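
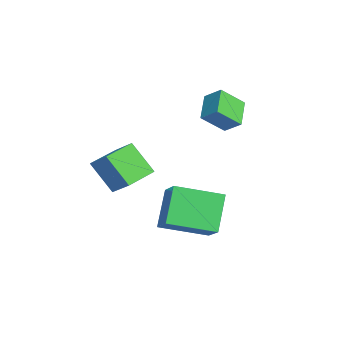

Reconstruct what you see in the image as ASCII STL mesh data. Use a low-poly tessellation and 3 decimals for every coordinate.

solid 
facet normal -0.595 0.793 0.131
outer loop
vertex -0.772 -0.735 1.47
vertex 0.093 -0.214 2.24
vertex -0.038 0.039 0.121
endloop
endfacet
facet normal -0.681 -0.410 -0.606
outer loop
vertex 0.867 -1.166 -0.08
vertex -0.772 -0.735 1.47
vertex -0.038 0.039 0.121
endloop
endfacet
facet normal -0.595 0.793 0.131
outer loop
vertex -0.038 0.039 0.121
vertex 0.093 -0.214 2.24
vertex 0.827 0.561 0.89
endloop
endfacet
facet normal 0.426 0.451 -0.785
outer loop
vertex 0.827 0.561 0.89
vertex 0.867 -1.166 -0.08
vertex -0.038 0.039 0.121
endloop
endfacet
facet normal -0.426 -0.451 0.784
outer loop
vertex -0.772 -0.735 1.47
vertex 0.998 -1.419 2.039
vertex 0.093 -0.214 2.24
endloop
endfacet
facet normal -0.681 -0.411 -0.606
outer loop
vertex 0.133 -1.941 1.27
vertex -0.772 -0.735 1.47
vertex 0.867 -1.166 -0.08
endloop
endfacet
facet normal -0.426 -0.450 0.785
outer loop
vertex 0.133 -1.941 1.27
vertex 0.998 -1.419 2.039
vertex -0.772 -0.735 1.47
endloop
endfacet
facet normal 0.681 0.411 0.606
outer loop
vertex 0.093 -0.214 2.24
vertex 0.998 -1.419 2.039
vertex 0.827 0.561 0.89
endloop
endfacet
facet normal 0.427 0.450 -0.784
outer loop
vertex 1.732 -0.645 0.69
vertex 0.867 -1.166 -0.08
vertex 0.827 0.561 0.89
endloop
endfacet
facet normal 0.681 0.411 0.606
outer loop
vertex 0.827 0.561 0.89
vertex 0.998 -1.419 2.039
vertex 1.732 -0.645 0.69
endloop
endfacet
facet normal 0.595 -0.793 -0.132
outer loop
vertex 1.732 -0.645 0.69
vertex 0.133 -1.941 1.27
vertex 0.867 -1.166 -0.08
endloop
endfacet
facet normal 0.595 -0.793 -0.131
outer loop
vertex 0.998 -1.419 2.039
vertex 0.133 -1.941 1.27
vertex 1.732 -0.645 0.69
endloop
endfacet
facet normal -0.576 0.288 0.765
outer loop
vertex 2.47 1.009 0.86
vertex 2.691 3.06 0.254
vertex 1.343 0.893 0.055
endloop
endfacet
facet normal -0.103 -0.954 0.282
outer loop
vertex 2.449 0.34 -1.414
vertex 2.47 1.009 0.86
vertex 1.343 0.893 0.055
endloop
endfacet
facet normal -0.576 0.288 0.765
outer loop
vertex 1.343 0.893 0.055
vertex 2.691 3.06 0.254
vertex 1.564 2.944 -0.551
endloop
endfacet
facet normal -0.811 -0.084 -0.579
outer loop
vertex 1.564 2.944 -0.551
vertex 2.449 0.34 -1.414
vertex 1.343 0.893 0.055
endloop
endfacet
facet normal 0.811 0.084 0.579
outer loop
vertex 2.47 1.009 0.86
vertex 3.797 2.507 -1.215
vertex 2.691 3.06 0.254
endloop
endfacet
facet normal -0.103 -0.954 0.282
outer loop
vertex 3.576 0.456 -0.609
vertex 2.47 1.009 0.86
vertex 2.449 0.34 -1.414
endloop
endfacet
facet normal 0.811 0.084 0.579
outer loop
vertex 3.576 0.456 -0.609
vertex 3.797 2.507 -1.215
vertex 2.47 1.009 0.86
endloop
endfacet
facet normal 0.103 0.954 -0.282
outer loop
vertex 2.691 3.06 0.254
vertex 3.797 2.507 -1.215
vertex 1.564 2.944 -0.551
endloop
endfacet
facet normal -0.811 -0.084 -0.579
outer loop
vertex 2.67 2.391 -2.02
vertex 2.449 0.34 -1.414
vertex 1.564 2.944 -0.551
endloop
endfacet
facet normal 0.103 0.954 -0.282
outer loop
vertex 1.564 2.944 -0.551
vertex 3.797 2.507 -1.215
vertex 2.67 2.391 -2.02
endloop
endfacet
facet normal 0.576 -0.288 -0.765
outer loop
vertex 2.67 2.391 -2.02
vertex 3.576 0.456 -0.609
vertex 2.449 0.34 -1.414
endloop
endfacet
facet normal 0.576 -0.288 -0.765
outer loop
vertex 3.797 2.507 -1.215
vertex 3.576 0.456 -0.609
vertex 2.67 2.391 -2.02
endloop
endfacet
facet normal -0.820 0.302 0.487
outer loop
vertex -0.417 3.581 4.683
vertex -0.57 4.625 3.778
vertex -0.957 3.017 4.124
endloop
endfacet
facet normal 0.111 -0.751 0.651
outer loop
vertex 0.19 2.595 3.442
vertex -0.417 3.581 4.683
vertex -0.957 3.017 4.124
endloop
endfacet
facet normal -0.819 0.302 0.487
outer loop
vertex -0.957 3.017 4.124
vertex -0.57 4.625 3.778
vertex -1.11 4.062 3.219
endloop
endfacet
facet normal -0.562 -0.587 -0.583
outer loop
vertex -1.11 4.062 3.219
vertex 0.19 2.595 3.442
vertex -0.957 3.017 4.124
endloop
endfacet
facet normal 0.562 0.587 0.582
outer loop
vertex -0.417 3.581 4.683
vertex 0.577 4.203 3.096
vertex -0.57 4.625 3.778
endloop
endfacet
facet normal 0.110 -0.751 0.651
outer loop
vertex 0.73 3.158 4.001
vertex -0.417 3.581 4.683
vertex 0.19 2.595 3.442
endloop
endfacet
facet normal 0.563 0.587 0.582
outer loop
vertex 0.73 3.158 4.001
vertex 0.577 4.203 3.096
vertex -0.417 3.581 4.683
endloop
endfacet
facet normal -0.110 0.752 -0.650
outer loop
vertex -0.57 4.625 3.778
vertex 0.577 4.203 3.096
vertex -1.11 4.062 3.219
endloop
endfacet
facet normal -0.563 -0.587 -0.582
outer loop
vertex 0.037 3.639 2.537
vertex 0.19 2.595 3.442
vertex -1.11 4.062 3.219
endloop
endfacet
facet normal -0.110 0.751 -0.651
outer loop
vertex -1.11 4.062 3.219
vertex 0.577 4.203 3.096
vertex 0.037 3.639 2.537
endloop
endfacet
facet normal 0.819 -0.302 -0.487
outer loop
vertex 0.037 3.639 2.537
vertex 0.73 3.158 4.001
vertex 0.19 2.595 3.442
endloop
endfacet
facet normal 0.820 -0.302 -0.487
outer loop
vertex 0.577 4.203 3.096
vertex 0.73 3.158 4.001
vertex 0.037 3.639 2.537
endloop
endfacet

endsolid


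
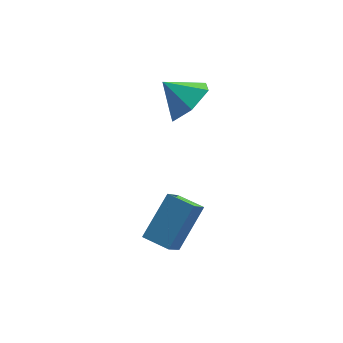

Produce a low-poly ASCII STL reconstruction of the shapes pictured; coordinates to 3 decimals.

solid 
facet normal -0.725 0.679 0.116
outer loop
vertex -1.661 -2.726 -0.703
vertex -1.166 -2.042 -1.612
vertex -2.687 -3.613 -1.932
endloop
endfacet
facet normal -0.400 -0.552 0.732
outer loop
vertex -1.954 -4.298 -2.048
vertex -1.661 -2.726 -0.703
vertex -2.687 -3.613 -1.932
endloop
endfacet
facet normal -0.725 0.679 0.116
outer loop
vertex -2.687 -3.613 -1.932
vertex -1.166 -2.042 -1.612
vertex -2.192 -2.929 -2.84
endloop
endfacet
facet normal -0.560 -0.486 -0.671
outer loop
vertex -2.192 -2.929 -2.84
vertex -1.954 -4.298 -2.048
vertex -2.687 -3.613 -1.932
endloop
endfacet
facet normal 0.560 0.486 0.671
outer loop
vertex -1.661 -2.726 -0.703
vertex -0.433 -2.727 -1.728
vertex -1.166 -2.042 -1.612
endloop
endfacet
facet normal -0.399 -0.552 0.732
outer loop
vertex -0.928 -3.411 -0.82
vertex -1.661 -2.726 -0.703
vertex -1.954 -4.298 -2.048
endloop
endfacet
facet normal 0.561 0.485 0.671
outer loop
vertex -0.928 -3.411 -0.82
vertex -0.433 -2.727 -1.728
vertex -1.661 -2.726 -0.703
endloop
endfacet
facet normal 0.400 0.552 -0.732
outer loop
vertex -1.166 -2.042 -1.612
vertex -0.433 -2.727 -1.728
vertex -2.192 -2.929 -2.84
endloop
endfacet
facet normal -0.561 -0.486 -0.671
outer loop
vertex -1.459 -3.614 -2.957
vertex -1.954 -4.298 -2.048
vertex -2.192 -2.929 -2.84
endloop
endfacet
facet normal 0.399 0.552 -0.732
outer loop
vertex -2.192 -2.929 -2.84
vertex -0.433 -2.727 -1.728
vertex -1.459 -3.614 -2.957
endloop
endfacet
facet normal 0.725 -0.679 -0.116
outer loop
vertex -1.459 -3.614 -2.957
vertex -0.928 -3.411 -0.82
vertex -1.954 -4.298 -2.048
endloop
endfacet
facet normal 0.725 -0.679 -0.116
outer loop
vertex -0.433 -2.727 -1.728
vertex -0.928 -3.411 -0.82
vertex -1.459 -3.614 -2.957
endloop
endfacet
facet normal 0.652 -0.403 -0.643
outer loop
vertex 0.336 0.108 1.788
vertex -0.263 0.368 1.018
vertex 0.45 1.006 1.341
endloop
endfacet
facet normal 0.242 0.408 0.881
outer loop
vertex 0.336 0.108 1.788
vertex 0.45 1.006 1.341
vertex -1.077 0.872 1.822
endloop
endfacet
facet normal 0.651 -0.402 -0.643
outer loop
vertex 0.45 1.006 1.341
vertex -0.263 0.368 1.018
vertex -0.149 1.267 0.571
endloop
endfacet
facet normal 0.015 0.950 0.311
outer loop
vertex 0.45 1.006 1.341
vertex -0.149 1.267 0.571
vertex -1.077 0.872 1.822
endloop
endfacet
facet normal 0.651 -0.402 -0.643
outer loop
vertex -0.149 1.267 0.571
vertex -0.263 0.368 1.018
vertex -0.862 0.629 0.248
endloop
endfacet
facet normal -0.601 0.774 -0.201
outer loop
vertex -0.149 1.267 0.571
vertex -0.862 0.629 0.248
vertex -1.077 0.872 1.822
endloop
endfacet
facet normal 0.651 -0.402 -0.643
outer loop
vertex -0.862 0.629 0.248
vertex -0.263 0.368 1.018
vertex -0.976 -0.27 0.695
endloop
endfacet
facet normal -0.988 0.054 -0.143
outer loop
vertex -0.862 0.629 0.248
vertex -0.976 -0.27 0.695
vertex -1.077 0.872 1.822
endloop
endfacet
facet normal 0.652 -0.403 -0.643
outer loop
vertex -0.976 -0.27 0.695
vertex -0.263 0.368 1.018
vertex -0.377 -0.53 1.465
endloop
endfacet
facet normal -0.761 -0.489 0.427
outer loop
vertex -0.976 -0.27 0.695
vertex -0.377 -0.53 1.465
vertex -1.077 0.872 1.822
endloop
endfacet
facet normal 0.652 -0.403 -0.643
outer loop
vertex -0.377 -0.53 1.465
vertex -0.263 0.368 1.018
vertex 0.336 0.108 1.788
endloop
endfacet
facet normal -0.146 -0.312 0.939
outer loop
vertex -0.377 -0.53 1.465
vertex 0.336 0.108 1.788
vertex -1.077 0.872 1.822
endloop
endfacet

endsolid


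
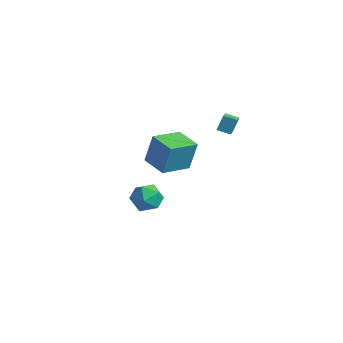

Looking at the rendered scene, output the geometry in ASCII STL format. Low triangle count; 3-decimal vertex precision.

solid 
facet normal -0.988 0.109 0.113
outer loop
vertex 2.081 -3.104 5.153
vertex 2.253 -1.107 4.724
vertex 1.809 -3.506 3.171
endloop
endfacet
facet normal -0.083 -0.974 0.209
outer loop
vertex 3.507 -3.693 2.976
vertex 2.081 -3.104 5.153
vertex 1.809 -3.506 3.171
endloop
endfacet
facet normal -0.987 0.109 0.114
outer loop
vertex 1.809 -3.506 3.171
vertex 2.253 -1.107 4.724
vertex 1.98 -1.508 2.743
endloop
endfacet
facet normal -0.133 -0.197 -0.971
outer loop
vertex 1.98 -1.508 2.743
vertex 3.507 -3.693 2.976
vertex 1.809 -3.506 3.171
endloop
endfacet
facet normal 0.133 0.197 0.971
outer loop
vertex 2.081 -3.104 5.153
vertex 3.951 -1.294 4.529
vertex 2.253 -1.107 4.724
endloop
endfacet
facet normal -0.084 -0.974 0.209
outer loop
vertex 3.78 -3.292 4.957
vertex 2.081 -3.104 5.153
vertex 3.507 -3.693 2.976
endloop
endfacet
facet normal 0.134 0.197 0.971
outer loop
vertex 3.78 -3.292 4.957
vertex 3.951 -1.294 4.529
vertex 2.081 -3.104 5.153
endloop
endfacet
facet normal 0.083 0.974 -0.209
outer loop
vertex 2.253 -1.107 4.724
vertex 3.951 -1.294 4.529
vertex 1.98 -1.508 2.743
endloop
endfacet
facet normal -0.134 -0.197 -0.971
outer loop
vertex 3.679 -1.696 2.547
vertex 3.507 -3.693 2.976
vertex 1.98 -1.508 2.743
endloop
endfacet
facet normal 0.084 0.974 -0.209
outer loop
vertex 1.98 -1.508 2.743
vertex 3.951 -1.294 4.529
vertex 3.679 -1.696 2.547
endloop
endfacet
facet normal 0.987 -0.110 -0.114
outer loop
vertex 3.679 -1.696 2.547
vertex 3.78 -3.292 4.957
vertex 3.507 -3.693 2.976
endloop
endfacet
facet normal 0.988 -0.109 -0.113
outer loop
vertex 3.951 -1.294 4.529
vertex 3.78 -3.292 4.957
vertex 3.679 -1.696 2.547
endloop
endfacet
facet normal 0.144 0.322 0.936
outer loop
vertex -2.292 1.054 -3.222
vertex -2.207 -0.07 -2.848
vertex -1.234 0.514 -3.199
endloop
endfacet
facet normal 0.395 0.794 0.463
outer loop
vertex -2.292 1.054 -3.222
vertex -1.234 0.514 -3.199
vertex -1.53 1.2 -4.123
endloop
endfacet
facet normal -0.144 0.989 0.038
outer loop
vertex -2.292 1.054 -3.222
vertex -1.53 1.2 -4.123
vertex -2.687 1.04 -4.343
endloop
endfacet
facet normal -0.729 0.638 0.249
outer loop
vertex -2.292 1.054 -3.222
vertex -2.687 1.04 -4.343
vertex -3.105 0.255 -3.555
endloop
endfacet
facet normal -0.551 0.226 0.803
outer loop
vertex -2.292 1.054 -3.222
vertex -3.105 0.255 -3.555
vertex -2.207 -0.07 -2.848
endloop
endfacet
facet normal 0.884 0.463 0.061
outer loop
vertex -1.53 1.2 -4.123
vertex -1.234 0.514 -3.199
vertex -0.975 0.165 -4.305
endloop
endfacet
facet normal 0.477 -0.299 0.826
outer loop
vertex -1.234 0.514 -3.199
vertex -2.207 -0.07 -2.848
vertex -1.393 -0.62 -3.517
endloop
endfacet
facet normal -0.647 -0.455 0.613
outer loop
vertex -2.207 -0.07 -2.848
vertex -3.105 0.255 -3.555
vertex -2.55 -0.78 -3.737
endloop
endfacet
facet normal -0.935 0.211 -0.286
outer loop
vertex -3.105 0.255 -3.555
vertex -2.687 1.04 -4.343
vertex -2.846 -0.094 -4.661
endloop
endfacet
facet normal 0.011 0.779 -0.627
outer loop
vertex -2.687 1.04 -4.343
vertex -1.53 1.2 -4.123
vertex -1.873 0.49 -5.012
endloop
endfacet
facet normal 0.729 -0.638 -0.249
outer loop
vertex -1.788 -0.634 -4.638
vertex -0.975 0.165 -4.305
vertex -1.393 -0.62 -3.517
endloop
endfacet
facet normal 0.144 -0.989 -0.038
outer loop
vertex -1.788 -0.634 -4.638
vertex -1.393 -0.62 -3.517
vertex -2.55 -0.78 -3.737
endloop
endfacet
facet normal -0.395 -0.794 -0.463
outer loop
vertex -1.788 -0.634 -4.638
vertex -2.55 -0.78 -3.737
vertex -2.846 -0.094 -4.661
endloop
endfacet
facet normal -0.144 -0.322 -0.936
outer loop
vertex -1.788 -0.634 -4.638
vertex -2.846 -0.094 -4.661
vertex -1.873 0.49 -5.012
endloop
endfacet
facet normal 0.551 -0.226 -0.803
outer loop
vertex -1.788 -0.634 -4.638
vertex -1.873 0.49 -5.012
vertex -0.975 0.165 -4.305
endloop
endfacet
facet normal 0.935 -0.211 0.286
outer loop
vertex -1.393 -0.62 -3.517
vertex -0.975 0.165 -4.305
vertex -1.234 0.514 -3.199
endloop
endfacet
facet normal -0.011 -0.779 0.627
outer loop
vertex -2.55 -0.78 -3.737
vertex -1.393 -0.62 -3.517
vertex -2.207 -0.07 -2.848
endloop
endfacet
facet normal -0.884 -0.463 -0.061
outer loop
vertex -2.846 -0.094 -4.661
vertex -2.55 -0.78 -3.737
vertex -3.105 0.255 -3.555
endloop
endfacet
facet normal -0.477 0.299 -0.826
outer loop
vertex -1.873 0.49 -5.012
vertex -2.846 -0.094 -4.661
vertex -2.687 1.04 -4.343
endloop
endfacet
facet normal 0.647 0.455 -0.613
outer loop
vertex -0.975 0.165 -4.305
vertex -1.873 0.49 -5.012
vertex -1.53 1.2 -4.123
endloop
endfacet
facet normal -0.557 0.739 -0.378
outer loop
vertex 1.004 4.001 3.524
vertex 1.759 4.441 3.271
vertex 0.978 3.457 2.5
endloop
endfacet
facet normal -0.830 -0.484 0.278
outer loop
vertex 1.581 2.659 2.909
vertex 1.004 4.001 3.524
vertex 0.978 3.457 2.5
endloop
endfacet
facet normal -0.557 0.739 -0.378
outer loop
vertex 0.978 3.457 2.5
vertex 1.759 4.441 3.271
vertex 1.733 3.897 2.247
endloop
endfacet
facet normal -0.022 -0.469 -0.883
outer loop
vertex 1.733 3.897 2.247
vertex 1.581 2.659 2.909
vertex 0.978 3.457 2.5
endloop
endfacet
facet normal 0.022 0.469 0.883
outer loop
vertex 1.004 4.001 3.524
vertex 2.362 3.643 3.68
vertex 1.759 4.441 3.271
endloop
endfacet
facet normal -0.830 -0.484 0.278
outer loop
vertex 1.607 3.203 3.933
vertex 1.004 4.001 3.524
vertex 1.581 2.659 2.909
endloop
endfacet
facet normal 0.022 0.469 0.883
outer loop
vertex 1.607 3.203 3.933
vertex 2.362 3.643 3.68
vertex 1.004 4.001 3.524
endloop
endfacet
facet normal 0.830 0.484 -0.278
outer loop
vertex 1.759 4.441 3.271
vertex 2.362 3.643 3.68
vertex 1.733 3.897 2.247
endloop
endfacet
facet normal -0.022 -0.469 -0.883
outer loop
vertex 2.336 3.099 2.656
vertex 1.581 2.659 2.909
vertex 1.733 3.897 2.247
endloop
endfacet
facet normal 0.830 0.484 -0.278
outer loop
vertex 1.733 3.897 2.247
vertex 2.362 3.643 3.68
vertex 2.336 3.099 2.656
endloop
endfacet
facet normal 0.557 -0.739 0.378
outer loop
vertex 2.336 3.099 2.656
vertex 1.607 3.203 3.933
vertex 1.581 2.659 2.909
endloop
endfacet
facet normal 0.557 -0.739 0.378
outer loop
vertex 2.362 3.643 3.68
vertex 1.607 3.203 3.933
vertex 2.336 3.099 2.656
endloop
endfacet

endsolid


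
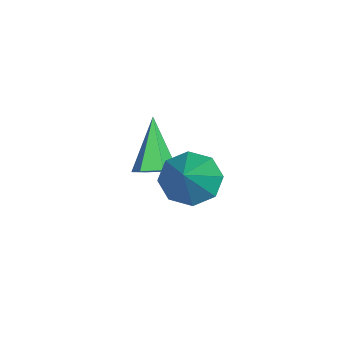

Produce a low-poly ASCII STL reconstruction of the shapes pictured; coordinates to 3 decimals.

solid 
facet normal 0.635 0.074 -0.769
outer loop
vertex 0.003 0.173 -3.896
vertex -0.462 0.565 -4.242
vertex 0.01 0.869 -3.823
endloop
endfacet
facet normal 0.556 -0.092 0.826
outer loop
vertex 0.003 0.173 -3.896
vertex 0.01 0.869 -3.823
vertex -1.738 0.415 -2.698
endloop
endfacet
facet normal 0.635 0.074 -0.769
outer loop
vertex 0.01 0.869 -3.823
vertex -0.462 0.565 -4.242
vertex -0.455 1.262 -4.169
endloop
endfacet
facet normal 0.194 0.767 0.611
outer loop
vertex 0.01 0.869 -3.823
vertex -0.455 1.262 -4.169
vertex -1.738 0.415 -2.698
endloop
endfacet
facet normal 0.635 0.074 -0.769
outer loop
vertex -0.455 1.262 -4.169
vertex -0.462 0.565 -4.242
vertex -0.927 0.958 -4.588
endloop
endfacet
facet normal -0.546 0.838 0.007
outer loop
vertex -0.455 1.262 -4.169
vertex -0.927 0.958 -4.588
vertex -1.738 0.415 -2.698
endloop
endfacet
facet normal 0.636 0.076 -0.768
outer loop
vertex -0.927 0.958 -4.588
vertex -0.462 0.565 -4.242
vertex -0.933 0.262 -4.662
endloop
endfacet
facet normal -0.923 0.049 -0.382
outer loop
vertex -0.927 0.958 -4.588
vertex -0.933 0.262 -4.662
vertex -1.738 0.415 -2.698
endloop
endfacet
facet normal 0.636 0.076 -0.768
outer loop
vertex -0.933 0.262 -4.662
vertex -0.462 0.565 -4.242
vertex -0.468 -0.131 -4.316
endloop
endfacet
facet normal -0.561 -0.811 -0.167
outer loop
vertex -0.933 0.262 -4.662
vertex -0.468 -0.131 -4.316
vertex -1.738 0.415 -2.698
endloop
endfacet
facet normal 0.636 0.076 -0.768
outer loop
vertex -0.468 -0.131 -4.316
vertex -0.462 0.565 -4.242
vertex 0.003 0.173 -3.896
endloop
endfacet
facet normal 0.179 -0.881 0.438
outer loop
vertex -0.468 -0.131 -4.316
vertex 0.003 0.173 -3.896
vertex -1.738 0.415 -2.698
endloop
endfacet
facet normal -0.752 0.052 -0.658
outer loop
vertex 2.184 1.861 -3.641
vertex 1.558 1.754 -2.934
vertex 1.977 2.496 -3.354
endloop
endfacet
facet normal 0.840 0.426 -0.336
outer loop
vertex 2.184 1.861 -3.641
vertex 1.977 2.496 -3.354
vertex 3.122 1.646 -1.566
endloop
endfacet
facet normal -0.751 0.052 -0.658
outer loop
vertex 1.977 2.496 -3.354
vertex 1.558 1.754 -2.934
vertex 1.524 2.696 -2.821
endloop
endfacet
facet normal 0.493 0.865 0.095
outer loop
vertex 1.977 2.496 -3.354
vertex 1.524 2.696 -2.821
vertex 3.122 1.646 -1.566
endloop
endfacet
facet normal -0.752 0.052 -0.657
outer loop
vertex 1.524 2.696 -2.821
vertex 1.558 1.754 -2.934
vertex 1.092 2.344 -2.354
endloop
endfacet
facet normal 0.030 0.785 0.619
outer loop
vertex 1.524 2.696 -2.821
vertex 1.092 2.344 -2.354
vertex 3.122 1.646 -1.566
endloop
endfacet
facet normal -0.752 0.052 -0.657
outer loop
vertex 1.092 2.344 -2.354
vertex 1.558 1.754 -2.934
vertex 0.933 1.646 -2.227
endloop
endfacet
facet normal -0.281 0.233 0.931
outer loop
vertex 1.092 2.344 -2.354
vertex 0.933 1.646 -2.227
vertex 3.122 1.646 -1.566
endloop
endfacet
facet normal -0.752 0.052 -0.657
outer loop
vertex 0.933 1.646 -2.227
vertex 1.558 1.754 -2.934
vertex 1.14 1.011 -2.514
endloop
endfacet
facet normal -0.256 -0.466 0.847
outer loop
vertex 0.933 1.646 -2.227
vertex 1.14 1.011 -2.514
vertex 3.122 1.646 -1.566
endloop
endfacet
facet normal -0.752 0.052 -0.657
outer loop
vertex 1.14 1.011 -2.514
vertex 1.558 1.754 -2.934
vertex 1.592 0.811 -3.047
endloop
endfacet
facet normal 0.091 -0.905 0.416
outer loop
vertex 1.14 1.011 -2.514
vertex 1.592 0.811 -3.047
vertex 3.122 1.646 -1.566
endloop
endfacet
facet normal -0.751 0.052 -0.658
outer loop
vertex 1.592 0.811 -3.047
vertex 1.558 1.754 -2.934
vertex 2.025 1.163 -3.514
endloop
endfacet
facet normal 0.555 -0.825 -0.108
outer loop
vertex 1.592 0.811 -3.047
vertex 2.025 1.163 -3.514
vertex 3.122 1.646 -1.566
endloop
endfacet
facet normal -0.752 0.052 -0.658
outer loop
vertex 2.025 1.163 -3.514
vertex 1.558 1.754 -2.934
vertex 2.184 1.861 -3.641
endloop
endfacet
facet normal 0.866 -0.274 -0.420
outer loop
vertex 2.025 1.163 -3.514
vertex 2.184 1.861 -3.641
vertex 3.122 1.646 -1.566
endloop
endfacet

endsolid


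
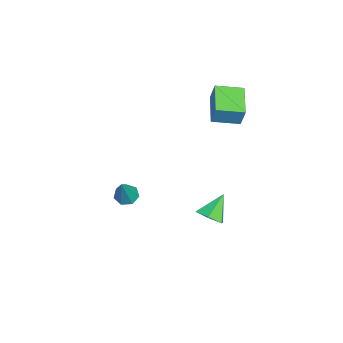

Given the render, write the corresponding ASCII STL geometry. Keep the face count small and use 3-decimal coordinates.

solid 
facet normal -0.489 0.061 -0.870
outer loop
vertex 0.086 -2.879 -4.226
vertex -0.519 -2.646 -3.87
vertex 0.034 -2.243 -4.152
endloop
endfacet
facet normal 0.976 0.102 -0.190
outer loop
vertex 0.086 -2.879 -4.226
vertex 0.034 -2.243 -4.152
vertex 0.499 -2.774 -2.05
endloop
endfacet
facet normal -0.488 0.061 -0.871
outer loop
vertex 0.034 -2.243 -4.152
vertex -0.519 -2.646 -3.87
vertex -0.435 -1.911 -3.866
endloop
endfacet
facet normal 0.603 0.795 0.067
outer loop
vertex 0.034 -2.243 -4.152
vertex -0.435 -1.911 -3.866
vertex 0.499 -2.774 -2.05
endloop
endfacet
facet normal -0.488 0.060 -0.871
outer loop
vertex -0.435 -1.911 -3.866
vertex -0.519 -2.646 -3.87
vertex -0.968 -2.132 -3.583
endloop
endfacet
facet normal -0.111 0.874 0.473
outer loop
vertex -0.435 -1.911 -3.866
vertex -0.968 -2.132 -3.583
vertex 0.499 -2.774 -2.05
endloop
endfacet
facet normal -0.487 0.061 -0.871
outer loop
vertex -0.968 -2.132 -3.583
vertex -0.519 -2.646 -3.87
vertex -1.163 -2.74 -3.517
endloop
endfacet
facet normal -0.632 0.281 0.722
outer loop
vertex -0.968 -2.132 -3.583
vertex -1.163 -2.74 -3.517
vertex 0.499 -2.774 -2.05
endloop
endfacet
facet normal -0.487 0.062 -0.871
outer loop
vertex -1.163 -2.74 -3.517
vertex -0.519 -2.646 -3.87
vertex -0.873 -3.278 -3.717
endloop
endfacet
facet normal -0.564 -0.537 0.627
outer loop
vertex -1.163 -2.74 -3.517
vertex -0.873 -3.278 -3.717
vertex 0.499 -2.774 -2.05
endloop
endfacet
facet normal -0.487 0.062 -0.871
outer loop
vertex -0.873 -3.278 -3.717
vertex -0.519 -2.646 -3.87
vertex -0.317 -3.339 -4.032
endloop
endfacet
facet normal 0.041 -0.965 0.258
outer loop
vertex -0.873 -3.278 -3.717
vertex -0.317 -3.339 -4.032
vertex 0.499 -2.774 -2.05
endloop
endfacet
facet normal -0.489 0.061 -0.870
outer loop
vertex -0.317 -3.339 -4.032
vertex -0.519 -2.646 -3.87
vertex 0.086 -2.879 -4.226
endloop
endfacet
facet normal 0.726 -0.680 -0.105
outer loop
vertex -0.317 -3.339 -4.032
vertex 0.086 -2.879 -4.226
vertex 0.499 -2.774 -2.05
endloop
endfacet
facet normal 0.583 -0.405 -0.704
outer loop
vertex 4.884 3.111 -0.905
vertex 4.328 2.418 -0.967
vertex 4.205 3.135 -1.481
endloop
endfacet
facet normal 0.006 0.999 0.035
outer loop
vertex 4.884 3.111 -0.905
vertex 4.205 3.135 -1.481
vertex 3.372 3.082 0.187
endloop
endfacet
facet normal 0.584 -0.405 -0.704
outer loop
vertex 4.205 3.135 -1.481
vertex 4.328 2.418 -0.967
vertex 3.65 2.442 -1.543
endloop
endfacet
facet normal -0.719 0.606 -0.340
outer loop
vertex 4.205 3.135 -1.481
vertex 3.65 2.442 -1.543
vertex 3.372 3.082 0.187
endloop
endfacet
facet normal 0.584 -0.404 -0.704
outer loop
vertex 3.65 2.442 -1.543
vertex 4.328 2.418 -0.967
vertex 3.773 1.726 -1.03
endloop
endfacet
facet normal -0.973 -0.221 -0.075
outer loop
vertex 3.65 2.442 -1.543
vertex 3.773 1.726 -1.03
vertex 3.372 3.082 0.187
endloop
endfacet
facet normal 0.584 -0.404 -0.704
outer loop
vertex 3.773 1.726 -1.03
vertex 4.328 2.418 -0.967
vertex 4.451 1.702 -0.454
endloop
endfacet
facet normal -0.503 -0.655 0.564
outer loop
vertex 3.773 1.726 -1.03
vertex 4.451 1.702 -0.454
vertex 3.372 3.082 0.187
endloop
endfacet
facet normal 0.583 -0.405 -0.705
outer loop
vertex 4.451 1.702 -0.454
vertex 4.328 2.418 -0.967
vertex 5.007 2.395 -0.392
endloop
endfacet
facet normal 0.222 -0.262 0.939
outer loop
vertex 4.451 1.702 -0.454
vertex 5.007 2.395 -0.392
vertex 3.372 3.082 0.187
endloop
endfacet
facet normal 0.583 -0.405 -0.705
outer loop
vertex 5.007 2.395 -0.392
vertex 4.328 2.418 -0.967
vertex 4.884 3.111 -0.905
endloop
endfacet
facet normal 0.476 0.565 0.674
outer loop
vertex 5.007 2.395 -0.392
vertex 4.884 3.111 -0.905
vertex 3.372 3.082 0.187
endloop
endfacet
facet normal -0.951 -0.108 0.288
outer loop
vertex -3.517 1.994 3.616
vertex -3.788 3.617 3.33
vertex -3.875 1.707 2.326
endloop
endfacet
facet normal 0.162 -0.972 0.171
outer loop
vertex -1.972 1.923 1.75
vertex -3.517 1.994 3.616
vertex -3.875 1.707 2.326
endloop
endfacet
facet normal -0.952 -0.108 0.288
outer loop
vertex -3.875 1.707 2.326
vertex -3.788 3.617 3.33
vertex -4.146 3.33 2.039
endloop
endfacet
facet normal -0.261 -0.210 -0.942
outer loop
vertex -4.146 3.33 2.039
vertex -1.972 1.923 1.75
vertex -3.875 1.707 2.326
endloop
endfacet
facet normal 0.261 0.210 0.942
outer loop
vertex -3.517 1.994 3.616
vertex -1.885 3.833 2.754
vertex -3.788 3.617 3.33
endloop
endfacet
facet normal 0.162 -0.972 0.171
outer loop
vertex -1.614 2.21 3.041
vertex -3.517 1.994 3.616
vertex -1.972 1.923 1.75
endloop
endfacet
facet normal 0.261 0.210 0.942
outer loop
vertex -1.614 2.21 3.041
vertex -1.885 3.833 2.754
vertex -3.517 1.994 3.616
endloop
endfacet
facet normal -0.162 0.972 -0.171
outer loop
vertex -3.788 3.617 3.33
vertex -1.885 3.833 2.754
vertex -4.146 3.33 2.039
endloop
endfacet
facet normal -0.261 -0.210 -0.942
outer loop
vertex -2.243 3.546 1.464
vertex -1.972 1.923 1.75
vertex -4.146 3.33 2.039
endloop
endfacet
facet normal -0.162 0.972 -0.171
outer loop
vertex -4.146 3.33 2.039
vertex -1.885 3.833 2.754
vertex -2.243 3.546 1.464
endloop
endfacet
facet normal 0.952 0.108 -0.288
outer loop
vertex -2.243 3.546 1.464
vertex -1.614 2.21 3.041
vertex -1.972 1.923 1.75
endloop
endfacet
facet normal 0.952 0.108 -0.288
outer loop
vertex -1.885 3.833 2.754
vertex -1.614 2.21 3.041
vertex -2.243 3.546 1.464
endloop
endfacet

endsolid


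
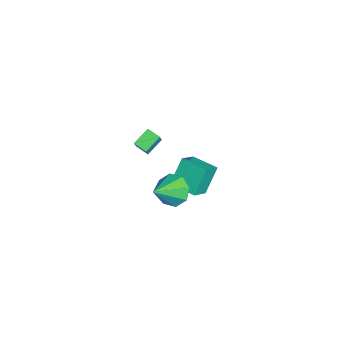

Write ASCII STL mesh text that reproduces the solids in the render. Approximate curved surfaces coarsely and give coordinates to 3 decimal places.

solid 
facet normal -0.608 0.527 -0.594
outer loop
vertex 3.901 1.875 -0.168
vertex 3.119 1.729 0.502
vertex 3.861 2.449 0.382
endloop
endfacet
facet normal 0.977 0.179 -0.115
outer loop
vertex 3.901 1.875 -0.168
vertex 3.861 2.449 0.382
vertex 4.341 0.671 1.698
endloop
endfacet
facet normal -0.607 0.527 -0.595
outer loop
vertex 3.861 2.449 0.382
vertex 3.119 1.729 0.502
vertex 3.386 2.601 1.002
endloop
endfacet
facet normal 0.735 0.520 0.435
outer loop
vertex 3.861 2.449 0.382
vertex 3.386 2.601 1.002
vertex 4.341 0.671 1.698
endloop
endfacet
facet normal -0.608 0.527 -0.594
outer loop
vertex 3.386 2.601 1.002
vertex 3.119 1.729 0.502
vertex 2.755 2.243 1.33
endloop
endfacet
facet normal 0.216 0.424 0.879
outer loop
vertex 3.386 2.601 1.002
vertex 2.755 2.243 1.33
vertex 4.341 0.671 1.698
endloop
endfacet
facet normal -0.607 0.528 -0.594
outer loop
vertex 2.755 2.243 1.33
vertex 3.119 1.729 0.502
vertex 2.337 1.584 1.172
endloop
endfacet
facet normal -0.277 -0.055 0.959
outer loop
vertex 2.755 2.243 1.33
vertex 2.337 1.584 1.172
vertex 4.341 0.671 1.698
endloop
endfacet
facet normal -0.607 0.527 -0.595
outer loop
vertex 2.337 1.584 1.172
vertex 3.119 1.729 0.502
vertex 2.378 1.01 0.622
endloop
endfacet
facet normal -0.453 -0.633 0.627
outer loop
vertex 2.337 1.584 1.172
vertex 2.378 1.01 0.622
vertex 4.341 0.671 1.698
endloop
endfacet
facet normal -0.607 0.526 -0.595
outer loop
vertex 2.378 1.01 0.622
vertex 3.119 1.729 0.502
vertex 2.853 0.857 0.002
endloop
endfacet
facet normal -0.211 -0.974 0.079
outer loop
vertex 2.378 1.01 0.622
vertex 2.853 0.857 0.002
vertex 4.341 0.671 1.698
endloop
endfacet
facet normal -0.607 0.526 -0.595
outer loop
vertex 2.853 0.857 0.002
vertex 3.119 1.729 0.502
vertex 3.484 1.215 -0.325
endloop
endfacet
facet normal 0.308 -0.878 -0.367
outer loop
vertex 2.853 0.857 0.002
vertex 3.484 1.215 -0.325
vertex 4.341 0.671 1.698
endloop
endfacet
facet normal -0.608 0.526 -0.595
outer loop
vertex 3.484 1.215 -0.325
vertex 3.119 1.729 0.502
vertex 3.901 1.875 -0.168
endloop
endfacet
facet normal 0.801 -0.400 -0.447
outer loop
vertex 3.484 1.215 -0.325
vertex 3.901 1.875 -0.168
vertex 4.341 0.671 1.698
endloop
endfacet
facet normal -0.578 -0.815 0.039
outer loop
vertex -1.361 2.311 -1.41
vertex -2.328 2.955 -2.277
vertex -0.486 1.62 -2.898
endloop
endfacet
facet normal 0.667 -0.444 0.598
outer loop
vertex 0.468 2.965 -2.963
vertex -1.361 2.311 -1.41
vertex -0.486 1.62 -2.898
endloop
endfacet
facet normal -0.578 -0.815 0.039
outer loop
vertex -0.486 1.62 -2.898
vertex -2.328 2.955 -2.277
vertex -1.453 2.264 -3.766
endloop
endfacet
facet normal 0.470 -0.372 -0.800
outer loop
vertex -1.453 2.264 -3.766
vertex 0.468 2.965 -2.963
vertex -0.486 1.62 -2.898
endloop
endfacet
facet normal -0.470 0.372 0.800
outer loop
vertex -1.361 2.311 -1.41
vertex -1.374 4.3 -2.342
vertex -2.328 2.955 -2.277
endloop
endfacet
facet normal 0.667 -0.445 0.598
outer loop
vertex -0.407 3.656 -1.474
vertex -1.361 2.311 -1.41
vertex 0.468 2.965 -2.963
endloop
endfacet
facet normal -0.471 0.372 0.800
outer loop
vertex -0.407 3.656 -1.474
vertex -1.374 4.3 -2.342
vertex -1.361 2.311 -1.41
endloop
endfacet
facet normal -0.667 0.444 -0.598
outer loop
vertex -2.328 2.955 -2.277
vertex -1.374 4.3 -2.342
vertex -1.453 2.264 -3.766
endloop
endfacet
facet normal 0.470 -0.372 -0.800
outer loop
vertex -0.499 3.609 -3.83
vertex 0.468 2.965 -2.963
vertex -1.453 2.264 -3.766
endloop
endfacet
facet normal -0.667 0.444 -0.598
outer loop
vertex -1.453 2.264 -3.766
vertex -1.374 4.3 -2.342
vertex -0.499 3.609 -3.83
endloop
endfacet
facet normal 0.578 0.815 -0.039
outer loop
vertex -0.499 3.609 -3.83
vertex -0.407 3.656 -1.474
vertex 0.468 2.965 -2.963
endloop
endfacet
facet normal 0.578 0.815 -0.039
outer loop
vertex -1.374 4.3 -2.342
vertex -0.407 3.656 -1.474
vertex -0.499 3.609 -3.83
endloop
endfacet
facet normal -0.575 0.083 -0.814
outer loop
vertex -4.192 -0.277 -3.169
vertex -4.937 0.522 -2.562
vertex -3.693 0.403 -3.452
endloop
endfacet
facet normal 0.596 -0.639 -0.486
outer loop
vertex -2.963 0.298 -2.418
vertex -4.192 -0.277 -3.169
vertex -3.693 0.403 -3.452
endloop
endfacet
facet normal -0.575 0.083 -0.814
outer loop
vertex -3.693 0.403 -3.452
vertex -4.937 0.522 -2.562
vertex -4.438 1.202 -2.845
endloop
endfacet
facet normal 0.561 0.764 -0.318
outer loop
vertex -4.438 1.202 -2.845
vertex -2.963 0.298 -2.418
vertex -3.693 0.403 -3.452
endloop
endfacet
facet normal -0.561 -0.764 0.318
outer loop
vertex -4.192 -0.277 -3.169
vertex -4.207 0.417 -1.528
vertex -4.937 0.522 -2.562
endloop
endfacet
facet normal 0.596 -0.639 -0.486
outer loop
vertex -3.462 -0.382 -2.135
vertex -4.192 -0.277 -3.169
vertex -2.963 0.298 -2.418
endloop
endfacet
facet normal -0.561 -0.764 0.318
outer loop
vertex -3.462 -0.382 -2.135
vertex -4.207 0.417 -1.528
vertex -4.192 -0.277 -3.169
endloop
endfacet
facet normal -0.596 0.639 0.486
outer loop
vertex -4.937 0.522 -2.562
vertex -4.207 0.417 -1.528
vertex -4.438 1.202 -2.845
endloop
endfacet
facet normal 0.561 0.764 -0.318
outer loop
vertex -3.708 1.097 -1.811
vertex -2.963 0.298 -2.418
vertex -4.438 1.202 -2.845
endloop
endfacet
facet normal -0.596 0.639 0.486
outer loop
vertex -4.438 1.202 -2.845
vertex -4.207 0.417 -1.528
vertex -3.708 1.097 -1.811
endloop
endfacet
facet normal 0.575 -0.083 0.814
outer loop
vertex -3.708 1.097 -1.811
vertex -3.462 -0.382 -2.135
vertex -2.963 0.298 -2.418
endloop
endfacet
facet normal 0.575 -0.083 0.814
outer loop
vertex -4.207 0.417 -1.528
vertex -3.462 -0.382 -2.135
vertex -3.708 1.097 -1.811
endloop
endfacet

endsolid


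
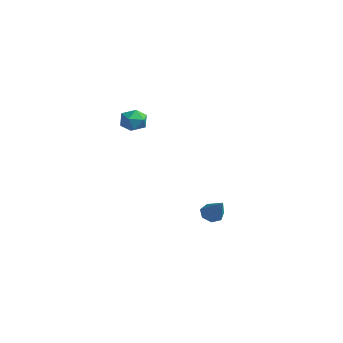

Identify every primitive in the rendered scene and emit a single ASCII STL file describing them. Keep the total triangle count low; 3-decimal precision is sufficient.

solid 
facet normal -0.718 0.109 -0.688
outer loop
vertex -2.434 3.88 -4.902
vertex -2.928 3.56 -4.437
vertex -2.753 4.286 -4.505
endloop
endfacet
facet normal 0.699 0.699 -0.153
outer loop
vertex -2.434 3.88 -4.902
vertex -2.753 4.286 -4.505
vertex -1.492 3.34 -3.063
endloop
endfacet
facet normal -0.718 0.109 -0.687
outer loop
vertex -2.753 4.286 -4.505
vertex -2.928 3.56 -4.437
vertex -3.203 4.144 -4.057
endloop
endfacet
facet normal 0.159 0.884 0.440
outer loop
vertex -2.753 4.286 -4.505
vertex -3.203 4.144 -4.057
vertex -1.492 3.34 -3.063
endloop
endfacet
facet normal -0.718 0.110 -0.688
outer loop
vertex -3.203 4.144 -4.057
vertex -2.928 3.56 -4.437
vertex -3.446 3.563 -3.896
endloop
endfacet
facet normal -0.327 0.377 0.867
outer loop
vertex -3.203 4.144 -4.057
vertex -3.446 3.563 -3.896
vertex -1.492 3.34 -3.063
endloop
endfacet
facet normal -0.718 0.109 -0.688
outer loop
vertex -3.446 3.563 -3.896
vertex -2.928 3.56 -4.437
vertex -3.299 2.979 -4.142
endloop
endfacet
facet normal -0.394 -0.439 0.807
outer loop
vertex -3.446 3.563 -3.896
vertex -3.299 2.979 -4.142
vertex -1.492 3.34 -3.063
endloop
endfacet
facet normal -0.718 0.109 -0.688
outer loop
vertex -3.299 2.979 -4.142
vertex -2.928 3.56 -4.437
vertex -2.872 2.832 -4.611
endloop
endfacet
facet normal 0.008 -0.952 0.306
outer loop
vertex -3.299 2.979 -4.142
vertex -2.872 2.832 -4.611
vertex -1.492 3.34 -3.063
endloop
endfacet
facet normal -0.718 0.109 -0.688
outer loop
vertex -2.872 2.832 -4.611
vertex -2.928 3.56 -4.437
vertex -2.487 3.233 -4.949
endloop
endfacet
facet normal 0.577 -0.774 -0.261
outer loop
vertex -2.872 2.832 -4.611
vertex -2.487 3.233 -4.949
vertex -1.492 3.34 -3.063
endloop
endfacet
facet normal -0.718 0.109 -0.688
outer loop
vertex -2.487 3.233 -4.949
vertex -2.928 3.56 -4.437
vertex -2.434 3.88 -4.902
endloop
endfacet
facet normal 0.885 -0.039 -0.465
outer loop
vertex -2.487 3.233 -4.949
vertex -2.434 3.88 -4.902
vertex -1.492 3.34 -3.063
endloop
endfacet
facet normal -0.162 0.584 0.795
outer loop
vertex -3.336 -0.633 4.056
vertex -4.078 -1.094 4.244
vertex -3.294 -1.348 4.59
endloop
endfacet
facet normal 0.536 0.525 0.661
outer loop
vertex -3.336 -0.633 4.056
vertex -3.294 -1.348 4.59
vertex -2.663 -1.215 3.972
endloop
endfacet
facet normal 0.654 0.757 -0.005
outer loop
vertex -3.336 -0.633 4.056
vertex -2.663 -1.215 3.972
vertex -3.057 -0.879 3.243
endloop
endfacet
facet normal 0.028 0.959 -0.281
outer loop
vertex -3.336 -0.633 4.056
vertex -3.057 -0.879 3.243
vertex -3.931 -0.804 3.411
endloop
endfacet
facet normal -0.476 0.853 0.213
outer loop
vertex -3.336 -0.633 4.056
vertex -3.931 -0.804 3.411
vertex -4.078 -1.094 4.244
endloop
endfacet
facet normal 0.708 -0.166 0.687
outer loop
vertex -2.663 -1.215 3.972
vertex -3.294 -1.348 4.59
vertex -2.989 -2.036 4.109
endloop
endfacet
facet normal -0.422 -0.070 0.904
outer loop
vertex -3.294 -1.348 4.59
vertex -4.078 -1.094 4.244
vertex -3.863 -1.961 4.277
endloop
endfacet
facet normal -0.931 0.363 -0.038
outer loop
vertex -4.078 -1.094 4.244
vertex -3.931 -0.804 3.411
vertex -4.257 -1.625 3.548
endloop
endfacet
facet normal -0.115 0.534 -0.837
outer loop
vertex -3.931 -0.804 3.411
vertex -3.057 -0.879 3.243
vertex -3.626 -1.492 2.93
endloop
endfacet
facet normal 0.897 0.208 -0.389
outer loop
vertex -3.057 -0.879 3.243
vertex -2.663 -1.215 3.972
vertex -2.842 -1.746 3.276
endloop
endfacet
facet normal -0.028 -0.959 0.281
outer loop
vertex -3.584 -2.207 3.464
vertex -2.989 -2.036 4.109
vertex -3.863 -1.961 4.277
endloop
endfacet
facet normal -0.654 -0.757 0.005
outer loop
vertex -3.584 -2.207 3.464
vertex -3.863 -1.961 4.277
vertex -4.257 -1.625 3.548
endloop
endfacet
facet normal -0.536 -0.525 -0.661
outer loop
vertex -3.584 -2.207 3.464
vertex -4.257 -1.625 3.548
vertex -3.626 -1.492 2.93
endloop
endfacet
facet normal 0.162 -0.584 -0.795
outer loop
vertex -3.584 -2.207 3.464
vertex -3.626 -1.492 2.93
vertex -2.842 -1.746 3.276
endloop
endfacet
facet normal 0.476 -0.853 -0.213
outer loop
vertex -3.584 -2.207 3.464
vertex -2.842 -1.746 3.276
vertex -2.989 -2.036 4.109
endloop
endfacet
facet normal 0.115 -0.534 0.837
outer loop
vertex -3.863 -1.961 4.277
vertex -2.989 -2.036 4.109
vertex -3.294 -1.348 4.59
endloop
endfacet
facet normal -0.897 -0.208 0.389
outer loop
vertex -4.257 -1.625 3.548
vertex -3.863 -1.961 4.277
vertex -4.078 -1.094 4.244
endloop
endfacet
facet normal -0.708 0.166 -0.687
outer loop
vertex -3.626 -1.492 2.93
vertex -4.257 -1.625 3.548
vertex -3.931 -0.804 3.411
endloop
endfacet
facet normal 0.422 0.070 -0.904
outer loop
vertex -2.842 -1.746 3.276
vertex -3.626 -1.492 2.93
vertex -3.057 -0.879 3.243
endloop
endfacet
facet normal 0.931 -0.363 0.038
outer loop
vertex -2.989 -2.036 4.109
vertex -2.842 -1.746 3.276
vertex -2.663 -1.215 3.972
endloop
endfacet

endsolid


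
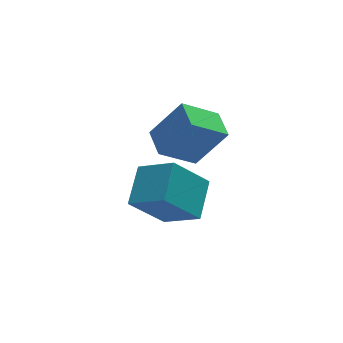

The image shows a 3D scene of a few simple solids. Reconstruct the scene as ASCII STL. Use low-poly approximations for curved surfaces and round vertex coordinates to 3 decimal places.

solid 
facet normal -0.510 -0.766 -0.392
outer loop
vertex -0.279 -1.075 0.851
vertex -1.204 0.008 -0.06
vertex 1.002 -1.191 -0.587
endloop
endfacet
facet normal 0.547 -0.641 0.539
outer loop
vertex 1.844 0.072 0.06
vertex -0.279 -1.075 0.851
vertex 1.002 -1.191 -0.587
endloop
endfacet
facet normal -0.510 -0.766 -0.392
outer loop
vertex 1.002 -1.191 -0.587
vertex -1.204 0.008 -0.06
vertex 0.078 -0.109 -1.498
endloop
endfacet
facet normal 0.664 -0.061 -0.745
outer loop
vertex 0.078 -0.109 -1.498
vertex 1.844 0.072 0.06
vertex 1.002 -1.191 -0.587
endloop
endfacet
facet normal -0.664 0.060 0.746
outer loop
vertex -0.279 -1.075 0.851
vertex -0.362 1.271 0.587
vertex -1.204 0.008 -0.06
endloop
endfacet
facet normal 0.547 -0.640 0.540
outer loop
vertex 0.562 0.189 1.498
vertex -0.279 -1.075 0.851
vertex 1.844 0.072 0.06
endloop
endfacet
facet normal -0.664 0.060 0.745
outer loop
vertex 0.562 0.189 1.498
vertex -0.362 1.271 0.587
vertex -0.279 -1.075 0.851
endloop
endfacet
facet normal -0.547 0.641 -0.539
outer loop
vertex -1.204 0.008 -0.06
vertex -0.362 1.271 0.587
vertex 0.078 -0.109 -1.498
endloop
endfacet
facet normal 0.664 -0.060 -0.745
outer loop
vertex 0.919 1.155 -0.851
vertex 1.844 0.072 0.06
vertex 0.078 -0.109 -1.498
endloop
endfacet
facet normal -0.547 0.640 -0.539
outer loop
vertex 0.078 -0.109 -1.498
vertex -0.362 1.271 0.587
vertex 0.919 1.155 -0.851
endloop
endfacet
facet normal 0.510 0.766 0.392
outer loop
vertex 0.919 1.155 -0.851
vertex 0.562 0.189 1.498
vertex 1.844 0.072 0.06
endloop
endfacet
facet normal 0.510 0.766 0.392
outer loop
vertex -0.362 1.271 0.587
vertex 0.562 0.189 1.498
vertex 0.919 1.155 -0.851
endloop
endfacet
facet normal -0.800 0.010 0.600
outer loop
vertex 0.919 -0.522 4.159
vertex 1.021 0.638 4.275
vertex -0.173 -0.28 2.698
endloop
endfacet
facet normal -0.087 -0.991 -0.099
outer loop
vertex 1.179 -0.298 1.685
vertex 0.919 -0.522 4.159
vertex -0.173 -0.28 2.698
endloop
endfacet
facet normal -0.800 0.010 0.600
outer loop
vertex -0.173 -0.28 2.698
vertex 1.021 0.638 4.275
vertex -0.071 0.88 2.814
endloop
endfacet
facet normal -0.593 0.132 -0.794
outer loop
vertex -0.071 0.88 2.814
vertex 1.179 -0.298 1.685
vertex -0.173 -0.28 2.698
endloop
endfacet
facet normal 0.593 -0.132 0.794
outer loop
vertex 0.919 -0.522 4.159
vertex 2.373 0.62 3.262
vertex 1.021 0.638 4.275
endloop
endfacet
facet normal -0.087 -0.991 -0.099
outer loop
vertex 2.271 -0.54 3.146
vertex 0.919 -0.522 4.159
vertex 1.179 -0.298 1.685
endloop
endfacet
facet normal 0.593 -0.132 0.794
outer loop
vertex 2.271 -0.54 3.146
vertex 2.373 0.62 3.262
vertex 0.919 -0.522 4.159
endloop
endfacet
facet normal 0.087 0.991 0.099
outer loop
vertex 1.021 0.638 4.275
vertex 2.373 0.62 3.262
vertex -0.071 0.88 2.814
endloop
endfacet
facet normal -0.593 0.132 -0.794
outer loop
vertex 1.281 0.862 1.801
vertex 1.179 -0.298 1.685
vertex -0.071 0.88 2.814
endloop
endfacet
facet normal 0.087 0.991 0.099
outer loop
vertex -0.071 0.88 2.814
vertex 2.373 0.62 3.262
vertex 1.281 0.862 1.801
endloop
endfacet
facet normal 0.800 -0.010 -0.600
outer loop
vertex 1.281 0.862 1.801
vertex 2.271 -0.54 3.146
vertex 1.179 -0.298 1.685
endloop
endfacet
facet normal 0.800 -0.010 -0.600
outer loop
vertex 2.373 0.62 3.262
vertex 2.271 -0.54 3.146
vertex 1.281 0.862 1.801
endloop
endfacet

endsolid


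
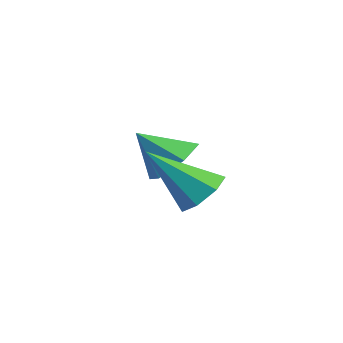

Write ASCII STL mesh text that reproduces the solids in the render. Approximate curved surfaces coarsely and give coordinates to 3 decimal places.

solid 
facet normal 0.349 0.618 -0.704
outer loop
vertex -2.144 -1.41 -0.874
vertex -3.071 -1.294 -1.232
vertex -2.728 -0.679 -0.522
endloop
endfacet
facet normal 0.467 -0.052 0.883
outer loop
vertex -2.144 -1.41 -0.874
vertex -2.728 -0.679 -0.522
vertex -3.609 -2.246 -0.148
endloop
endfacet
facet normal 0.349 0.618 -0.704
outer loop
vertex -2.728 -0.679 -0.522
vertex -3.071 -1.294 -1.232
vertex -3.655 -0.563 -0.88
endloop
endfacet
facet normal -0.293 0.375 0.880
outer loop
vertex -2.728 -0.679 -0.522
vertex -3.655 -0.563 -0.88
vertex -3.609 -2.246 -0.148
endloop
endfacet
facet normal 0.350 0.618 -0.703
outer loop
vertex -3.655 -0.563 -0.88
vertex -3.071 -1.294 -1.232
vertex -3.997 -1.177 -1.59
endloop
endfacet
facet normal -0.932 0.123 0.342
outer loop
vertex -3.655 -0.563 -0.88
vertex -3.997 -1.177 -1.59
vertex -3.609 -2.246 -0.148
endloop
endfacet
facet normal 0.350 0.618 -0.704
outer loop
vertex -3.997 -1.177 -1.59
vertex -3.071 -1.294 -1.232
vertex -3.413 -1.909 -1.942
endloop
endfacet
facet normal -0.810 -0.554 -0.193
outer loop
vertex -3.997 -1.177 -1.59
vertex -3.413 -1.909 -1.942
vertex -3.609 -2.246 -0.148
endloop
endfacet
facet normal 0.350 0.618 -0.704
outer loop
vertex -3.413 -1.909 -1.942
vertex -3.071 -1.294 -1.232
vertex -2.487 -2.025 -1.584
endloop
endfacet
facet normal -0.050 -0.981 -0.190
outer loop
vertex -3.413 -1.909 -1.942
vertex -2.487 -2.025 -1.584
vertex -3.609 -2.246 -0.148
endloop
endfacet
facet normal 0.349 0.618 -0.704
outer loop
vertex -2.487 -2.025 -1.584
vertex -3.071 -1.294 -1.232
vertex -2.144 -1.41 -0.874
endloop
endfacet
facet normal 0.589 -0.730 0.348
outer loop
vertex -2.487 -2.025 -1.584
vertex -2.144 -1.41 -0.874
vertex -3.609 -2.246 -0.148
endloop
endfacet
facet normal 0.316 0.639 -0.701
outer loop
vertex 0.546 -2.245 -1.531
vertex -0.146 -1.753 -1.394
vertex 0.624 -1.714 -1.012
endloop
endfacet
facet normal 0.783 -0.490 0.384
outer loop
vertex 0.546 -2.245 -1.531
vertex 0.624 -1.714 -1.012
vertex -0.834 -3.147 0.134
endloop
endfacet
facet normal 0.315 0.639 -0.701
outer loop
vertex 0.624 -1.714 -1.012
vertex -0.146 -1.753 -1.394
vertex 0.122 -1.213 -0.781
endloop
endfacet
facet normal 0.525 0.138 0.840
outer loop
vertex 0.624 -1.714 -1.012
vertex 0.122 -1.213 -0.781
vertex -0.834 -3.147 0.134
endloop
endfacet
facet normal 0.315 0.639 -0.701
outer loop
vertex 0.122 -1.213 -0.781
vertex -0.146 -1.753 -1.394
vertex -0.582 -1.118 -1.011
endloop
endfacet
facet normal -0.207 0.500 0.841
outer loop
vertex 0.122 -1.213 -0.781
vertex -0.582 -1.118 -1.011
vertex -0.834 -3.147 0.134
endloop
endfacet
facet normal 0.315 0.639 -0.701
outer loop
vertex -0.582 -1.118 -1.011
vertex -0.146 -1.753 -1.394
vertex -0.957 -1.502 -1.53
endloop
endfacet
facet normal -0.864 0.324 0.385
outer loop
vertex -0.582 -1.118 -1.011
vertex -0.957 -1.502 -1.53
vertex -0.834 -3.147 0.134
endloop
endfacet
facet normal 0.315 0.639 -0.701
outer loop
vertex -0.957 -1.502 -1.53
vertex -0.146 -1.753 -1.394
vertex -0.722 -2.074 -1.946
endloop
endfacet
facet normal -0.949 -0.256 -0.183
outer loop
vertex -0.957 -1.502 -1.53
vertex -0.722 -2.074 -1.946
vertex -0.834 -3.147 0.134
endloop
endfacet
facet normal 0.315 0.640 -0.701
outer loop
vertex -0.722 -2.074 -1.946
vertex -0.146 -1.753 -1.394
vertex -0.053 -2.405 -1.947
endloop
endfacet
facet normal -0.399 -0.806 -0.437
outer loop
vertex -0.722 -2.074 -1.946
vertex -0.053 -2.405 -1.947
vertex -0.834 -3.147 0.134
endloop
endfacet
facet normal 0.316 0.640 -0.701
outer loop
vertex -0.053 -2.405 -1.947
vertex -0.146 -1.753 -1.394
vertex 0.546 -2.245 -1.531
endloop
endfacet
facet normal 0.371 -0.910 -0.185
outer loop
vertex -0.053 -2.405 -1.947
vertex 0.546 -2.245 -1.531
vertex -0.834 -3.147 0.134
endloop
endfacet

endsolid


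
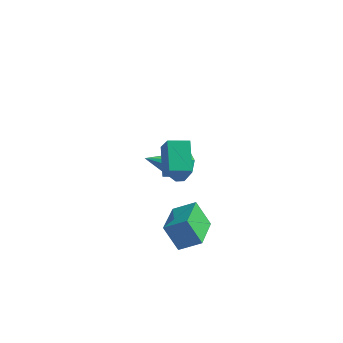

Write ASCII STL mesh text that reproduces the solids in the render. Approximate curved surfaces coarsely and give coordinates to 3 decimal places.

solid 
facet normal 0.538 0.679 -0.499
outer loop
vertex -1.919 3.985 -3.306
vertex -2.636 4.43 -3.474
vertex -2.053 4.432 -2.842
endloop
endfacet
facet normal 0.570 -0.504 0.650
outer loop
vertex -1.919 3.985 -3.306
vertex -2.053 4.432 -2.842
vertex -3.744 3.03 -2.446
endloop
endfacet
facet normal 0.539 0.679 -0.499
outer loop
vertex -2.053 4.432 -2.842
vertex -2.636 4.43 -3.474
vertex -2.528 4.878 -2.748
endloop
endfacet
facet normal 0.212 0.020 0.977
outer loop
vertex -2.053 4.432 -2.842
vertex -2.528 4.878 -2.748
vertex -3.744 3.03 -2.446
endloop
endfacet
facet normal 0.539 0.679 -0.499
outer loop
vertex -2.528 4.878 -2.748
vertex -2.636 4.43 -3.474
vertex -3.066 5.061 -3.08
endloop
endfacet
facet normal -0.384 0.390 0.837
outer loop
vertex -2.528 4.878 -2.748
vertex -3.066 5.061 -3.08
vertex -3.744 3.03 -2.446
endloop
endfacet
facet normal 0.538 0.679 -0.500
outer loop
vertex -3.066 5.061 -3.08
vertex -2.636 4.43 -3.474
vertex -3.352 4.874 -3.642
endloop
endfacet
facet normal -0.867 0.387 0.313
outer loop
vertex -3.066 5.061 -3.08
vertex -3.352 4.874 -3.642
vertex -3.744 3.03 -2.446
endloop
endfacet
facet normal 0.538 0.679 -0.499
outer loop
vertex -3.352 4.874 -3.642
vertex -2.636 4.43 -3.474
vertex -3.218 4.427 -4.106
endloop
endfacet
facet normal -0.957 0.015 -0.291
outer loop
vertex -3.352 4.874 -3.642
vertex -3.218 4.427 -4.106
vertex -3.744 3.03 -2.446
endloop
endfacet
facet normal 0.539 0.679 -0.499
outer loop
vertex -3.218 4.427 -4.106
vertex -2.636 4.43 -3.474
vertex -2.743 3.981 -4.2
endloop
endfacet
facet normal -0.600 -0.508 -0.618
outer loop
vertex -3.218 4.427 -4.106
vertex -2.743 3.981 -4.2
vertex -3.744 3.03 -2.446
endloop
endfacet
facet normal 0.539 0.679 -0.499
outer loop
vertex -2.743 3.981 -4.2
vertex -2.636 4.43 -3.474
vertex -2.205 3.798 -3.868
endloop
endfacet
facet normal -0.004 -0.878 -0.478
outer loop
vertex -2.743 3.981 -4.2
vertex -2.205 3.798 -3.868
vertex -3.744 3.03 -2.446
endloop
endfacet
facet normal 0.538 0.679 -0.500
outer loop
vertex -2.205 3.798 -3.868
vertex -2.636 4.43 -3.474
vertex -1.919 3.985 -3.306
endloop
endfacet
facet normal 0.480 -0.876 0.047
outer loop
vertex -2.205 3.798 -3.868
vertex -1.919 3.985 -3.306
vertex -3.744 3.03 -2.446
endloop
endfacet
facet normal -0.815 -0.321 -0.482
outer loop
vertex -0.632 -0.712 -3.396
vertex -1.22 1.083 -3.597
vertex 0.039 -0.626 -4.588
endloop
endfacet
facet normal 0.310 -0.945 0.106
outer loop
vertex 0.96 -0.263 -4.043
vertex -0.632 -0.712 -3.396
vertex 0.039 -0.626 -4.588
endloop
endfacet
facet normal -0.815 -0.321 -0.482
outer loop
vertex 0.039 -0.626 -4.588
vertex -1.22 1.083 -3.597
vertex -0.549 1.17 -4.789
endloop
endfacet
facet normal 0.490 0.063 -0.870
outer loop
vertex -0.549 1.17 -4.789
vertex 0.96 -0.263 -4.043
vertex 0.039 -0.626 -4.588
endloop
endfacet
facet normal -0.490 -0.063 0.870
outer loop
vertex -0.632 -0.712 -3.396
vertex -0.299 1.446 -3.052
vertex -1.22 1.083 -3.597
endloop
endfacet
facet normal 0.309 -0.945 0.105
outer loop
vertex 0.289 -0.35 -2.851
vertex -0.632 -0.712 -3.396
vertex 0.96 -0.263 -4.043
endloop
endfacet
facet normal -0.490 -0.063 0.870
outer loop
vertex 0.289 -0.35 -2.851
vertex -0.299 1.446 -3.052
vertex -0.632 -0.712 -3.396
endloop
endfacet
facet normal -0.310 0.945 -0.106
outer loop
vertex -1.22 1.083 -3.597
vertex -0.299 1.446 -3.052
vertex -0.549 1.17 -4.789
endloop
endfacet
facet normal 0.490 0.063 -0.870
outer loop
vertex 0.372 1.532 -4.244
vertex 0.96 -0.263 -4.043
vertex -0.549 1.17 -4.789
endloop
endfacet
facet normal -0.309 0.945 -0.106
outer loop
vertex -0.549 1.17 -4.789
vertex -0.299 1.446 -3.052
vertex 0.372 1.532 -4.244
endloop
endfacet
facet normal 0.815 0.321 0.482
outer loop
vertex 0.372 1.532 -4.244
vertex 0.289 -0.35 -2.851
vertex 0.96 -0.263 -4.043
endloop
endfacet
facet normal 0.815 0.321 0.482
outer loop
vertex -0.299 1.446 -3.052
vertex 0.289 -0.35 -2.851
vertex 0.372 1.532 -4.244
endloop
endfacet
facet normal -0.508 0.442 -0.739
outer loop
vertex -0.916 -0.391 1.304
vertex -0.216 0.209 1.182
vertex -0.283 -1.331 0.306
endloop
endfacet
facet normal -0.753 -0.645 0.130
outer loop
vertex 0.356 -1.889 1.238
vertex -0.916 -0.391 1.304
vertex -0.283 -1.331 0.306
endloop
endfacet
facet normal -0.507 0.443 -0.739
outer loop
vertex -0.283 -1.331 0.306
vertex -0.216 0.209 1.182
vertex 0.417 -0.731 0.185
endloop
endfacet
facet normal 0.420 -0.623 -0.660
outer loop
vertex 0.417 -0.731 0.185
vertex 0.356 -1.889 1.238
vertex -0.283 -1.331 0.306
endloop
endfacet
facet normal -0.419 0.623 0.660
outer loop
vertex -0.916 -0.391 1.304
vertex 0.423 -0.349 2.114
vertex -0.216 0.209 1.182
endloop
endfacet
facet normal -0.753 -0.645 0.130
outer loop
vertex -0.277 -0.949 2.235
vertex -0.916 -0.391 1.304
vertex 0.356 -1.889 1.238
endloop
endfacet
facet normal -0.419 0.622 0.661
outer loop
vertex -0.277 -0.949 2.235
vertex 0.423 -0.349 2.114
vertex -0.916 -0.391 1.304
endloop
endfacet
facet normal 0.753 0.645 -0.130
outer loop
vertex -0.216 0.209 1.182
vertex 0.423 -0.349 2.114
vertex 0.417 -0.731 0.185
endloop
endfacet
facet normal 0.419 -0.623 -0.661
outer loop
vertex 1.056 -1.289 1.116
vertex 0.356 -1.889 1.238
vertex 0.417 -0.731 0.185
endloop
endfacet
facet normal 0.753 0.645 -0.130
outer loop
vertex 0.417 -0.731 0.185
vertex 0.423 -0.349 2.114
vertex 1.056 -1.289 1.116
endloop
endfacet
facet normal 0.508 -0.442 0.739
outer loop
vertex 1.056 -1.289 1.116
vertex -0.277 -0.949 2.235
vertex 0.356 -1.889 1.238
endloop
endfacet
facet normal 0.507 -0.443 0.739
outer loop
vertex 0.423 -0.349 2.114
vertex -0.277 -0.949 2.235
vertex 1.056 -1.289 1.116
endloop
endfacet

endsolid


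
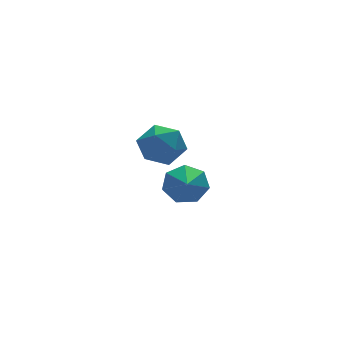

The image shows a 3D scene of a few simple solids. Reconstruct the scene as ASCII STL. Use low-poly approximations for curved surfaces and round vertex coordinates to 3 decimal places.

solid 
facet normal 0.367 0.782 -0.504
outer loop
vertex 5.073 2.721 -3.199
vertex 4.219 3.233 -3.027
vertex 5.058 3.201 -2.466
endloop
endfacet
facet normal 0.673 -0.612 0.415
outer loop
vertex 5.073 2.721 -3.199
vertex 5.058 3.201 -2.466
vertex 3.541 1.787 -2.093
endloop
endfacet
facet normal 0.367 0.782 -0.504
outer loop
vertex 5.058 3.201 -2.466
vertex 4.219 3.233 -3.027
vertex 4.412 3.705 -2.155
endloop
endfacet
facet normal 0.348 -0.128 0.929
outer loop
vertex 5.058 3.201 -2.466
vertex 4.412 3.705 -2.155
vertex 3.541 1.787 -2.093
endloop
endfacet
facet normal 0.367 0.782 -0.504
outer loop
vertex 4.412 3.705 -2.155
vertex 4.219 3.233 -3.027
vertex 3.621 3.853 -2.501
endloop
endfacet
facet normal -0.362 0.194 0.912
outer loop
vertex 4.412 3.705 -2.155
vertex 3.621 3.853 -2.501
vertex 3.541 1.787 -2.093
endloop
endfacet
facet normal 0.367 0.782 -0.505
outer loop
vertex 3.621 3.853 -2.501
vertex 4.219 3.233 -3.027
vertex 3.28 3.534 -3.243
endloop
endfacet
facet normal -0.920 0.110 0.376
outer loop
vertex 3.621 3.853 -2.501
vertex 3.28 3.534 -3.243
vertex 3.541 1.787 -2.093
endloop
endfacet
facet normal 0.367 0.782 -0.505
outer loop
vertex 3.28 3.534 -3.243
vertex 4.219 3.233 -3.027
vertex 3.647 2.988 -3.822
endloop
endfacet
facet normal -0.907 -0.317 -0.276
outer loop
vertex 3.28 3.534 -3.243
vertex 3.647 2.988 -3.822
vertex 3.541 1.787 -2.093
endloop
endfacet
facet normal 0.367 0.781 -0.505
outer loop
vertex 3.647 2.988 -3.822
vertex 4.219 3.233 -3.027
vertex 4.445 2.626 -3.802
endloop
endfacet
facet normal -0.333 -0.765 -0.552
outer loop
vertex 3.647 2.988 -3.822
vertex 4.445 2.626 -3.802
vertex 3.541 1.787 -2.093
endloop
endfacet
facet normal 0.367 0.781 -0.505
outer loop
vertex 4.445 2.626 -3.802
vertex 4.219 3.233 -3.027
vertex 5.073 2.721 -3.199
endloop
endfacet
facet normal 0.370 -0.896 -0.244
outer loop
vertex 4.445 2.626 -3.802
vertex 5.073 2.721 -3.199
vertex 3.541 1.787 -2.093
endloop
endfacet
facet normal 0.053 -0.022 0.998
outer loop
vertex 1.152 -0.113 2.809
vertex 0.705 -1.064 2.812
vertex 1.751 -0.976 2.758
endloop
endfacet
facet normal 0.587 0.364 0.723
outer loop
vertex 1.152 -0.113 2.809
vertex 1.751 -0.976 2.758
vertex 1.976 -0.143 2.156
endloop
endfacet
facet normal 0.301 0.892 0.338
outer loop
vertex 1.152 -0.113 2.809
vertex 1.976 -0.143 2.156
vertex 1.069 0.283 1.839
endloop
endfacet
facet normal -0.409 0.832 0.375
outer loop
vertex 1.152 -0.113 2.809
vertex 1.069 0.283 1.839
vertex 0.283 -0.286 2.244
endloop
endfacet
facet normal -0.562 0.267 0.783
outer loop
vertex 1.152 -0.113 2.809
vertex 0.283 -0.286 2.244
vertex 0.705 -1.064 2.812
endloop
endfacet
facet normal 0.958 -0.056 0.281
outer loop
vertex 1.976 -0.143 2.156
vertex 1.751 -0.976 2.758
vertex 2.037 -1.114 1.756
endloop
endfacet
facet normal 0.095 -0.681 0.727
outer loop
vertex 1.751 -0.976 2.758
vertex 0.705 -1.064 2.812
vertex 1.251 -1.683 2.161
endloop
endfacet
facet normal -0.901 -0.212 0.378
outer loop
vertex 0.705 -1.064 2.812
vertex 0.283 -0.286 2.244
vertex 0.344 -1.257 1.844
endloop
endfacet
facet normal -0.654 0.702 -0.283
outer loop
vertex 0.283 -0.286 2.244
vertex 1.069 0.283 1.839
vertex 0.569 -0.424 1.242
endloop
endfacet
facet normal 0.495 0.798 -0.344
outer loop
vertex 1.069 0.283 1.839
vertex 1.976 -0.143 2.156
vertex 1.615 -0.336 1.188
endloop
endfacet
facet normal 0.409 -0.832 -0.375
outer loop
vertex 1.168 -1.287 1.191
vertex 2.037 -1.114 1.756
vertex 1.251 -1.683 2.161
endloop
endfacet
facet normal -0.301 -0.892 -0.338
outer loop
vertex 1.168 -1.287 1.191
vertex 1.251 -1.683 2.161
vertex 0.344 -1.257 1.844
endloop
endfacet
facet normal -0.587 -0.364 -0.723
outer loop
vertex 1.168 -1.287 1.191
vertex 0.344 -1.257 1.844
vertex 0.569 -0.424 1.242
endloop
endfacet
facet normal -0.053 0.022 -0.998
outer loop
vertex 1.168 -1.287 1.191
vertex 0.569 -0.424 1.242
vertex 1.615 -0.336 1.188
endloop
endfacet
facet normal 0.562 -0.267 -0.783
outer loop
vertex 1.168 -1.287 1.191
vertex 1.615 -0.336 1.188
vertex 2.037 -1.114 1.756
endloop
endfacet
facet normal 0.654 -0.702 0.283
outer loop
vertex 1.251 -1.683 2.161
vertex 2.037 -1.114 1.756
vertex 1.751 -0.976 2.758
endloop
endfacet
facet normal -0.495 -0.798 0.344
outer loop
vertex 0.344 -1.257 1.844
vertex 1.251 -1.683 2.161
vertex 0.705 -1.064 2.812
endloop
endfacet
facet normal -0.958 0.056 -0.281
outer loop
vertex 0.569 -0.424 1.242
vertex 0.344 -1.257 1.844
vertex 0.283 -0.286 2.244
endloop
endfacet
facet normal -0.095 0.681 -0.727
outer loop
vertex 1.615 -0.336 1.188
vertex 0.569 -0.424 1.242
vertex 1.069 0.283 1.839
endloop
endfacet
facet normal 0.901 0.212 -0.378
outer loop
vertex 2.037 -1.114 1.756
vertex 1.615 -0.336 1.188
vertex 1.976 -0.143 2.156
endloop
endfacet

endsolid


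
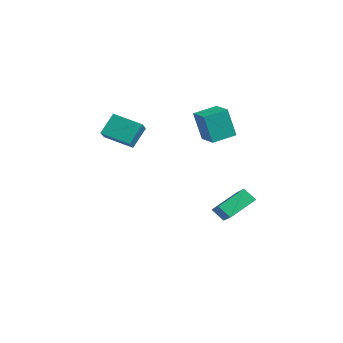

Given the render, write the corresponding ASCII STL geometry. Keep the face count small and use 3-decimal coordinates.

solid 
facet normal -0.997 0.008 -0.077
outer loop
vertex -0.983 0.966 2.436
vertex -0.997 2.248 2.749
vertex -0.849 1.381 0.741
endloop
endfacet
facet normal 0.011 -0.971 -0.237
outer loop
vertex 0.317 1.372 0.831
vertex -0.983 0.966 2.436
vertex -0.849 1.381 0.741
endloop
endfacet
facet normal -0.997 0.008 -0.077
outer loop
vertex -0.849 1.381 0.741
vertex -0.997 2.248 2.749
vertex -0.863 2.663 1.054
endloop
endfacet
facet normal 0.077 0.237 -0.968
outer loop
vertex -0.863 2.663 1.054
vertex 0.317 1.372 0.831
vertex -0.849 1.381 0.741
endloop
endfacet
facet normal -0.077 -0.237 0.968
outer loop
vertex -0.983 0.966 2.436
vertex 0.169 2.239 2.839
vertex -0.997 2.248 2.749
endloop
endfacet
facet normal 0.011 -0.971 -0.237
outer loop
vertex 0.183 0.957 2.526
vertex -0.983 0.966 2.436
vertex 0.317 1.372 0.831
endloop
endfacet
facet normal -0.077 -0.237 0.968
outer loop
vertex 0.183 0.957 2.526
vertex 0.169 2.239 2.839
vertex -0.983 0.966 2.436
endloop
endfacet
facet normal -0.011 0.971 0.237
outer loop
vertex -0.997 2.248 2.749
vertex 0.169 2.239 2.839
vertex -0.863 2.663 1.054
endloop
endfacet
facet normal 0.077 0.237 -0.968
outer loop
vertex 0.303 2.654 1.144
vertex 0.317 1.372 0.831
vertex -0.863 2.663 1.054
endloop
endfacet
facet normal -0.011 0.971 0.237
outer loop
vertex -0.863 2.663 1.054
vertex 0.169 2.239 2.839
vertex 0.303 2.654 1.144
endloop
endfacet
facet normal 0.997 -0.008 0.077
outer loop
vertex 0.303 2.654 1.144
vertex 0.183 0.957 2.526
vertex 0.317 1.372 0.831
endloop
endfacet
facet normal 0.997 -0.008 0.077
outer loop
vertex 0.169 2.239 2.839
vertex 0.183 0.957 2.526
vertex 0.303 2.654 1.144
endloop
endfacet
facet normal -0.640 -0.680 0.358
outer loop
vertex 0.446 -4.544 2.352
vertex 0.245 -3.794 3.419
vertex -0.624 -3.887 1.689
endloop
endfacet
facet normal 0.152 -0.568 -0.809
outer loop
vertex 0.355 -2.846 1.141
vertex 0.446 -4.544 2.352
vertex -0.624 -3.887 1.689
endloop
endfacet
facet normal -0.640 -0.680 0.358
outer loop
vertex -0.624 -3.887 1.689
vertex 0.245 -3.794 3.419
vertex -0.825 -3.137 2.756
endloop
endfacet
facet normal -0.753 0.463 -0.467
outer loop
vertex -0.825 -3.137 2.756
vertex 0.355 -2.846 1.141
vertex -0.624 -3.887 1.689
endloop
endfacet
facet normal 0.753 -0.463 0.467
outer loop
vertex 0.446 -4.544 2.352
vertex 1.224 -2.753 2.871
vertex 0.245 -3.794 3.419
endloop
endfacet
facet normal 0.152 -0.568 -0.809
outer loop
vertex 1.425 -3.503 1.804
vertex 0.446 -4.544 2.352
vertex 0.355 -2.846 1.141
endloop
endfacet
facet normal 0.753 -0.463 0.467
outer loop
vertex 1.425 -3.503 1.804
vertex 1.224 -2.753 2.871
vertex 0.446 -4.544 2.352
endloop
endfacet
facet normal -0.152 0.568 0.809
outer loop
vertex 0.245 -3.794 3.419
vertex 1.224 -2.753 2.871
vertex -0.825 -3.137 2.756
endloop
endfacet
facet normal -0.753 0.463 -0.467
outer loop
vertex 0.154 -2.096 2.208
vertex 0.355 -2.846 1.141
vertex -0.825 -3.137 2.756
endloop
endfacet
facet normal -0.152 0.568 0.809
outer loop
vertex -0.825 -3.137 2.756
vertex 1.224 -2.753 2.871
vertex 0.154 -2.096 2.208
endloop
endfacet
facet normal 0.640 0.680 -0.358
outer loop
vertex 0.154 -2.096 2.208
vertex 1.425 -3.503 1.804
vertex 0.355 -2.846 1.141
endloop
endfacet
facet normal 0.640 0.680 -0.358
outer loop
vertex 1.224 -2.753 2.871
vertex 1.425 -3.503 1.804
vertex 0.154 -2.096 2.208
endloop
endfacet
facet normal -0.503 -0.479 0.720
outer loop
vertex 0.766 2.858 -2.334
vertex -0.275 3.032 -2.945
vertex 1.007 1.342 -3.174
endloop
endfacet
facet normal 0.853 -0.142 0.502
outer loop
vertex 1.455 1.768 -3.815
vertex 0.766 2.858 -2.334
vertex 1.007 1.342 -3.174
endloop
endfacet
facet normal -0.503 -0.479 0.719
outer loop
vertex 1.007 1.342 -3.174
vertex -0.275 3.032 -2.945
vertex -0.034 1.516 -3.786
endloop
endfacet
facet normal 0.137 -0.867 -0.480
outer loop
vertex -0.034 1.516 -3.786
vertex 1.455 1.768 -3.815
vertex 1.007 1.342 -3.174
endloop
endfacet
facet normal -0.137 0.866 0.480
outer loop
vertex 0.766 2.858 -2.334
vertex 0.173 3.458 -3.586
vertex -0.275 3.032 -2.945
endloop
endfacet
facet normal 0.853 -0.143 0.502
outer loop
vertex 1.214 3.284 -2.974
vertex 0.766 2.858 -2.334
vertex 1.455 1.768 -3.815
endloop
endfacet
facet normal -0.138 0.866 0.480
outer loop
vertex 1.214 3.284 -2.974
vertex 0.173 3.458 -3.586
vertex 0.766 2.858 -2.334
endloop
endfacet
facet normal -0.853 0.143 -0.502
outer loop
vertex -0.275 3.032 -2.945
vertex 0.173 3.458 -3.586
vertex -0.034 1.516 -3.786
endloop
endfacet
facet normal 0.137 -0.866 -0.480
outer loop
vertex 0.414 1.942 -4.426
vertex 1.455 1.768 -3.815
vertex -0.034 1.516 -3.786
endloop
endfacet
facet normal -0.853 0.143 -0.502
outer loop
vertex -0.034 1.516 -3.786
vertex 0.173 3.458 -3.586
vertex 0.414 1.942 -4.426
endloop
endfacet
facet normal 0.502 0.479 -0.720
outer loop
vertex 0.414 1.942 -4.426
vertex 1.214 3.284 -2.974
vertex 1.455 1.768 -3.815
endloop
endfacet
facet normal 0.503 0.479 -0.720
outer loop
vertex 0.173 3.458 -3.586
vertex 1.214 3.284 -2.974
vertex 0.414 1.942 -4.426
endloop
endfacet

endsolid


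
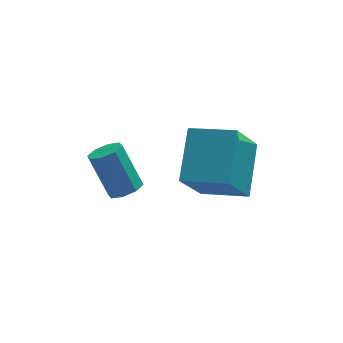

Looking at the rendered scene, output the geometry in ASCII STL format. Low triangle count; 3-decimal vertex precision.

solid 
facet normal -0.856 0.466 -0.224
outer loop
vertex -1.608 -1.13 3.87
vertex -0.777 -0.384 2.247
vertex -2.192 -2.689 2.854
endloop
endfacet
facet normal -0.422 -0.378 0.824
outer loop
vertex -0.823 -3.436 3.213
vertex -1.608 -1.13 3.87
vertex -2.192 -2.689 2.854
endloop
endfacet
facet normal -0.856 0.466 -0.224
outer loop
vertex -2.192 -2.689 2.854
vertex -0.777 -0.384 2.247
vertex -1.361 -1.943 1.232
endloop
endfacet
facet normal -0.299 -0.799 -0.521
outer loop
vertex -1.361 -1.943 1.232
vertex -0.823 -3.436 3.213
vertex -2.192 -2.689 2.854
endloop
endfacet
facet normal 0.300 0.799 0.521
outer loop
vertex -1.608 -1.13 3.87
vertex 0.592 -1.131 2.606
vertex -0.777 -0.384 2.247
endloop
endfacet
facet normal -0.422 -0.378 0.824
outer loop
vertex -0.239 -1.877 4.228
vertex -1.608 -1.13 3.87
vertex -0.823 -3.436 3.213
endloop
endfacet
facet normal 0.300 0.799 0.521
outer loop
vertex -0.239 -1.877 4.228
vertex 0.592 -1.131 2.606
vertex -1.608 -1.13 3.87
endloop
endfacet
facet normal 0.422 0.378 -0.824
outer loop
vertex -0.777 -0.384 2.247
vertex 0.592 -1.131 2.606
vertex -1.361 -1.943 1.232
endloop
endfacet
facet normal -0.300 -0.799 -0.521
outer loop
vertex 0.008 -2.69 1.59
vertex -0.823 -3.436 3.213
vertex -1.361 -1.943 1.232
endloop
endfacet
facet normal 0.422 0.379 -0.824
outer loop
vertex -1.361 -1.943 1.232
vertex 0.592 -1.131 2.606
vertex 0.008 -2.69 1.59
endloop
endfacet
facet normal 0.856 -0.466 0.224
outer loop
vertex 0.008 -2.69 1.59
vertex -0.239 -1.877 4.228
vertex -0.823 -3.436 3.213
endloop
endfacet
facet normal 0.856 -0.466 0.224
outer loop
vertex 0.592 -1.131 2.606
vertex -0.239 -1.877 4.228
vertex 0.008 -2.69 1.59
endloop
endfacet
facet normal 0.312 -0.451 -0.836
outer loop
vertex -2.796 0.813 -0.678
vertex -3.333 0.483 -0.7
vertex -3.141 1.038 -0.928
endloop
endfacet
facet normal 0.624 0.761 -0.177
outer loop
vertex -2.796 0.813 -0.678
vertex -3.141 1.038 -0.928
vertex -3.331 1.587 0.762
endloop
endfacet
facet normal 0.626 0.760 -0.177
outer loop
vertex -3.331 1.587 0.762
vertex -3.141 1.038 -0.928
vertex -3.676 1.813 0.512
endloop
endfacet
facet normal -0.312 0.450 0.837
outer loop
vertex -3.331 1.587 0.762
vertex -3.676 1.813 0.512
vertex -3.867 1.257 0.74
endloop
endfacet
facet normal 0.310 -0.451 -0.837
outer loop
vertex -3.141 1.038 -0.928
vertex -3.333 0.483 -0.7
vertex -3.599 0.939 -1.044
endloop
endfacet
facet normal -0.063 0.869 -0.491
outer loop
vertex -3.141 1.038 -0.928
vertex -3.599 0.939 -1.044
vertex -3.676 1.813 0.512
endloop
endfacet
facet normal -0.065 0.869 -0.491
outer loop
vertex -3.676 1.813 0.512
vertex -3.599 0.939 -1.044
vertex -4.133 1.713 0.396
endloop
endfacet
facet normal -0.311 0.450 0.837
outer loop
vertex -3.676 1.813 0.512
vertex -4.133 1.713 0.396
vertex -3.867 1.257 0.74
endloop
endfacet
facet normal 0.312 -0.450 -0.837
outer loop
vertex -3.599 0.939 -1.044
vertex -3.333 0.483 -0.7
vertex -3.9 0.572 -0.959
endloop
endfacet
facet normal -0.717 0.468 -0.517
outer loop
vertex -3.599 0.939 -1.044
vertex -3.9 0.572 -0.959
vertex -4.133 1.713 0.396
endloop
endfacet
facet normal -0.716 0.469 -0.518
outer loop
vertex -4.133 1.713 0.396
vertex -3.9 0.572 -0.959
vertex -4.435 1.346 0.481
endloop
endfacet
facet normal -0.311 0.450 0.837
outer loop
vertex -4.133 1.713 0.396
vertex -4.435 1.346 0.481
vertex -3.867 1.257 0.74
endloop
endfacet
facet normal 0.312 -0.450 -0.837
outer loop
vertex -3.9 0.572 -0.959
vertex -3.333 0.483 -0.7
vertex -3.869 0.153 -0.722
endloop
endfacet
facet normal -0.948 -0.207 -0.241
outer loop
vertex -3.9 0.572 -0.959
vertex -3.869 0.153 -0.722
vertex -4.435 1.346 0.481
endloop
endfacet
facet normal -0.948 -0.207 -0.241
outer loop
vertex -4.435 1.346 0.481
vertex -3.869 0.153 -0.722
vertex -4.404 0.927 0.718
endloop
endfacet
facet normal -0.311 0.450 0.837
outer loop
vertex -4.435 1.346 0.481
vertex -4.404 0.927 0.718
vertex -3.867 1.257 0.74
endloop
endfacet
facet normal 0.312 -0.450 -0.837
outer loop
vertex -3.869 0.153 -0.722
vertex -3.333 0.483 -0.7
vertex -3.524 -0.073 -0.472
endloop
endfacet
facet normal -0.626 -0.760 0.176
outer loop
vertex -3.869 0.153 -0.722
vertex -3.524 -0.073 -0.472
vertex -4.404 0.927 0.718
endloop
endfacet
facet normal -0.625 -0.761 0.177
outer loop
vertex -4.404 0.927 0.718
vertex -3.524 -0.073 -0.472
vertex -4.059 0.702 0.968
endloop
endfacet
facet normal -0.312 0.451 0.836
outer loop
vertex -4.404 0.927 0.718
vertex -4.059 0.702 0.968
vertex -3.867 1.257 0.74
endloop
endfacet
facet normal 0.311 -0.450 -0.837
outer loop
vertex -3.524 -0.073 -0.472
vertex -3.333 0.483 -0.7
vertex -3.067 0.027 -0.356
endloop
endfacet
facet normal 0.065 -0.868 0.492
outer loop
vertex -3.524 -0.073 -0.472
vertex -3.067 0.027 -0.356
vertex -4.059 0.702 0.968
endloop
endfacet
facet normal 0.064 -0.869 0.491
outer loop
vertex -4.059 0.702 0.968
vertex -3.067 0.027 -0.356
vertex -3.601 0.801 1.084
endloop
endfacet
facet normal -0.310 0.451 0.837
outer loop
vertex -4.059 0.702 0.968
vertex -3.601 0.801 1.084
vertex -3.867 1.257 0.74
endloop
endfacet
facet normal 0.311 -0.450 -0.837
outer loop
vertex -3.067 0.027 -0.356
vertex -3.333 0.483 -0.7
vertex -2.765 0.394 -0.441
endloop
endfacet
facet normal 0.716 -0.469 0.518
outer loop
vertex -3.067 0.027 -0.356
vertex -2.765 0.394 -0.441
vertex -3.601 0.801 1.084
endloop
endfacet
facet normal 0.716 -0.468 0.518
outer loop
vertex -3.601 0.801 1.084
vertex -2.765 0.394 -0.441
vertex -3.3 1.168 0.999
endloop
endfacet
facet normal -0.312 0.450 0.837
outer loop
vertex -3.601 0.801 1.084
vertex -3.3 1.168 0.999
vertex -3.867 1.257 0.74
endloop
endfacet
facet normal 0.311 -0.450 -0.837
outer loop
vertex -2.765 0.394 -0.441
vertex -3.333 0.483 -0.7
vertex -2.796 0.813 -0.678
endloop
endfacet
facet normal 0.948 0.207 0.241
outer loop
vertex -2.765 0.394 -0.441
vertex -2.796 0.813 -0.678
vertex -3.3 1.168 0.999
endloop
endfacet
facet normal 0.948 0.207 0.241
outer loop
vertex -3.3 1.168 0.999
vertex -2.796 0.813 -0.678
vertex -3.331 1.587 0.762
endloop
endfacet
facet normal -0.312 0.450 0.837
outer loop
vertex -3.3 1.168 0.999
vertex -3.331 1.587 0.762
vertex -3.867 1.257 0.74
endloop
endfacet

endsolid
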